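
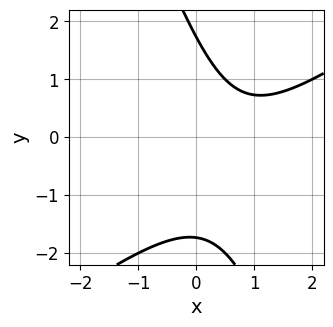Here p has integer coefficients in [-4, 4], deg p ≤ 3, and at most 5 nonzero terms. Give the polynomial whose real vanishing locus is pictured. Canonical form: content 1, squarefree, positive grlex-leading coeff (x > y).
2*x^2 - 2*x*y - y^2 - 3*x + 3

1. deg p = 2. A generic line meets the curve in up to 2 points.
2. Checking where it meets the axes: the curve avoids every integer x-axis point in the box.
3. The integer polynomial consistent with all of this is the stated p.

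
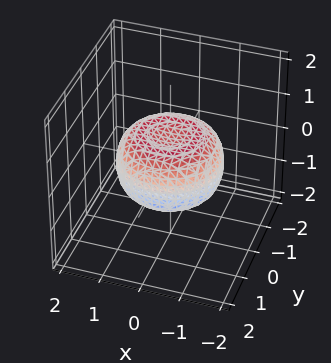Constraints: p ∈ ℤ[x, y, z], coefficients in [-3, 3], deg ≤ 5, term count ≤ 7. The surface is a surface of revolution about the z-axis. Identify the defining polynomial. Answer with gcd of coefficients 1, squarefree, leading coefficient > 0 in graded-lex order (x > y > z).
deg p = 4. The shape is more complex than any degree-3 surface.
Symmetries: the z-axis is an axis of rotation, so x and y enter only as x² + y².
From the axis intercepts and sections: a circular section at z = 0 has radius between 1 and 2.
Putting this together gives p.

x^4 + 2*x^2*y^2 + y^4 - x^2 - y^2 + 2*z^2 - 1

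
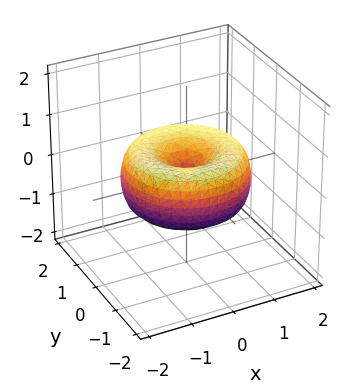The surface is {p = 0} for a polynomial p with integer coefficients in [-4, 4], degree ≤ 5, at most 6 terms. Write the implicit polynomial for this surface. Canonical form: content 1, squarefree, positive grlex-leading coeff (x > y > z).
x^4 + 2*x^2*y^2 + y^4 - 2*x^2 - 2*y^2 + 2*z^2

First, degree: no degree-3 surface has this shape, so deg p = 4.
Then, symmetry: every cross-section ⟂ z is a circle, so x, y appear only via x² + y².
Next, reading off the gridlines: a circular section at z = 0 has radius between 1 and 2; it crosses the y-axis at the gridline y = 0; it meets the z-axis at z = 0 (among the integer gridlines); it meets the x-axis at x = 0 (among the integer gridlines).
Finally, fitting integer coefficients to these (and the overall shape) gives p.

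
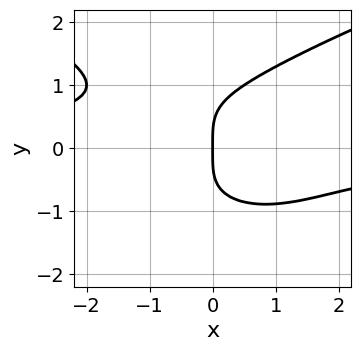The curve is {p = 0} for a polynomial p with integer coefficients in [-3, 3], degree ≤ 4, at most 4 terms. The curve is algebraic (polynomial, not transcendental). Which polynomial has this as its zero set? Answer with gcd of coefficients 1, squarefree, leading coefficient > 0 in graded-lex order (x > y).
(a) The degree is 4 — a generic line meets the curve in up to 4 points.
(b) From the visible intercepts: it meets the x-axis at x = 0 (among the integer gridlines); it crosses the y-axis at the gridline y = 0.
(c) These observations pin down the coefficients.

2*y^4 - 2*x^2*y - 3*x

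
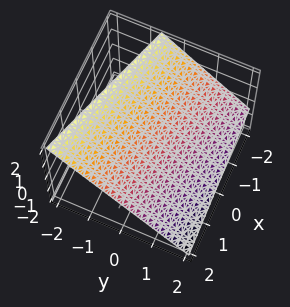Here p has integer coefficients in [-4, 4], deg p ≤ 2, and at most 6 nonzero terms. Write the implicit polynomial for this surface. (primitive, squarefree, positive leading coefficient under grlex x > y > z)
x + 3*y + 3*z - 2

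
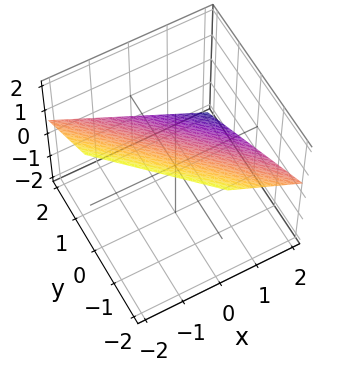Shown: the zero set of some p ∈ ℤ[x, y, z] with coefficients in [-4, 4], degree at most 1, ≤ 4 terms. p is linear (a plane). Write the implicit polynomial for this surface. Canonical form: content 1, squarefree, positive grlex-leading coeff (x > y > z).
1. deg p = 1. The surface is flat (a plane).
2. Against the integer gridlines: it meets the x-axis at x = 1 (among the integer gridlines); it crosses the y-axis at the gridline y = 1.
3. These observations pin down the coefficients.

2*x + 2*y + 3*z - 2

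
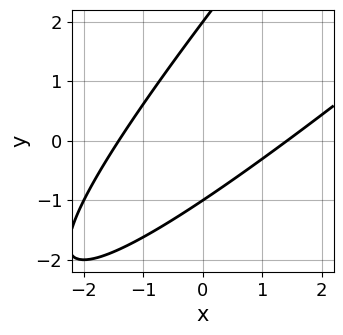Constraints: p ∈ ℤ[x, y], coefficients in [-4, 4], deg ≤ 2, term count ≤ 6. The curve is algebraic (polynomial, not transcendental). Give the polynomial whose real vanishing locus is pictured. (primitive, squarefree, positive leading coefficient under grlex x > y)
First, deg p = 2.
Then, against the integer gridlines: among the integer gridlines, it crosses the y-axis at y ∈ {-1, 2}.
Finally, fitting integer coefficients to these (and the overall shape) gives p.

x^2 - 2*x*y + y^2 - y - 2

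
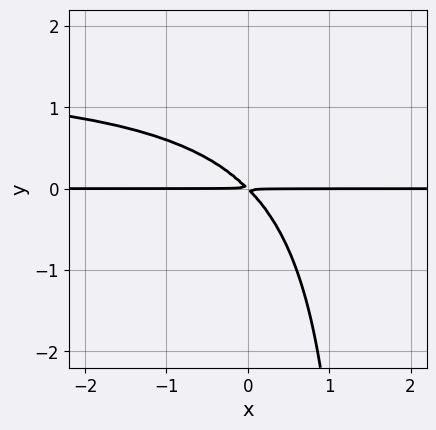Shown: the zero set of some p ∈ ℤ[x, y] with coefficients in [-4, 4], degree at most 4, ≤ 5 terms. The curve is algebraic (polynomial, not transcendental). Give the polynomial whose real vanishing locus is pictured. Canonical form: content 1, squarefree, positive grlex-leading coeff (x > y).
The degree is 3 — a generic line meets the curve in up to 3 points.
Observable constraints: the visible x-axis segment lies entirely on the curve.
Together with the visible shape, these determine p as stated.

2*x*y^2 - 3*x*y - 3*y^2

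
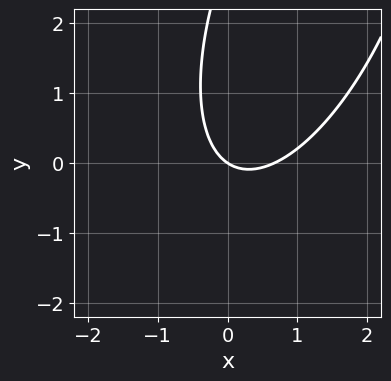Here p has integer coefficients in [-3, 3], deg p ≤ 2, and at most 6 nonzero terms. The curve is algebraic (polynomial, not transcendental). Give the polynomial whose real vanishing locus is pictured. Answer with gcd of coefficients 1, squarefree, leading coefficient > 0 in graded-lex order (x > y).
1. deg p = 2. A generic line meets the curve in up to 2 points.
2. Observable constraints: it meets the x-axis at x = 0 (among the integer gridlines); it crosses the y-axis at the gridline y = 0.
3. The integer polynomial consistent with all of this is the stated p.

3*x^2 - 2*x*y + y^2 - 2*x - 3*y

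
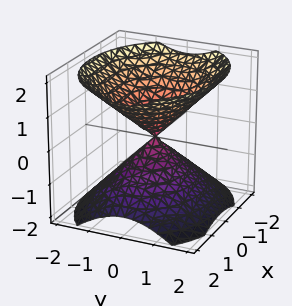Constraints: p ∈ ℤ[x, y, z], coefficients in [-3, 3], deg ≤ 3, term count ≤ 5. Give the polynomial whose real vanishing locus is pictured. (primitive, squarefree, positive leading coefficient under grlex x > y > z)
1. I count 2 distinct pieces.
2. deg p = 2.
3. Symmetries: mirror symmetry x ↦ −x ⇒ only even powers of x; mirror symmetry z ↦ −z ⇒ only even powers of z; the y ↦ −y reflection is a symmetry, so y appears only in even powers.
4. From the axis intercepts and sections: it crosses the y-axis at the gridline y = 0; it crosses the x-axis at the gridline x = 0.
5. Together with the visible shape, these determine p as stated.

2*x^2 + 3*y^2 - 3*z^2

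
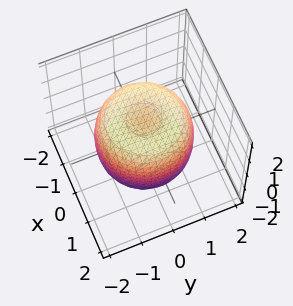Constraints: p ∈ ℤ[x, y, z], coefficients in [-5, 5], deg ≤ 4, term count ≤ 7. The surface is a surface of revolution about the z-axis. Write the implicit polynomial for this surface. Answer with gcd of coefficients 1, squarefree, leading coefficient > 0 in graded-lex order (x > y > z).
1. The degree is 4 — a generic line meets the surface in up to 4 points.
2. Symmetries: rotational symmetry about the z-axis ⇒ p depends on x, y only through x² + y².
3. Checking where it meets the axes: among the integer gridlines, it crosses the z-axis at z ∈ {-1, 1}; a circular section at z = 0 has radius between 1 and 2.
4. Solving for integer coefficients yields p as stated.

2*x^4 + 4*x^2*y^2 + 2*y^4 - 3*x^2 - 3*y^2 + 2*z^2 - 2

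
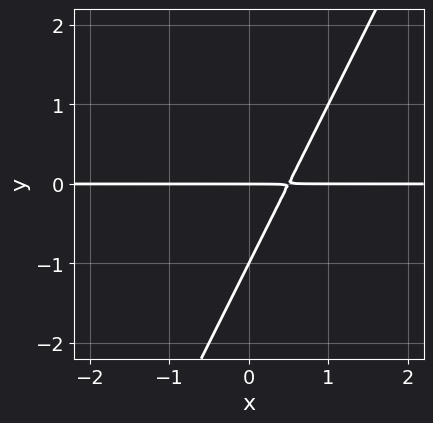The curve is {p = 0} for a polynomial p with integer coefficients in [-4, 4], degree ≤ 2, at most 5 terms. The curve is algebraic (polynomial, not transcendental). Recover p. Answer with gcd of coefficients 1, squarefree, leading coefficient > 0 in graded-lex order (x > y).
2*x*y - y^2 - y

1. Degree: a generic line meets the curve in up to 2 points, so deg p = 2.
2. From the axis intercepts and sections: the visible x-axis segment lies entirely on the curve; the y-axis gridline crossings are at y ∈ {-1, 0}.
3. Together with the visible shape, these determine p as stated.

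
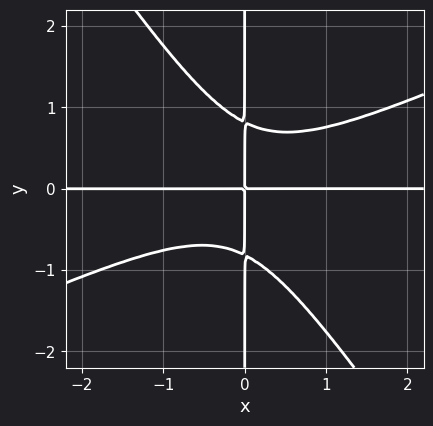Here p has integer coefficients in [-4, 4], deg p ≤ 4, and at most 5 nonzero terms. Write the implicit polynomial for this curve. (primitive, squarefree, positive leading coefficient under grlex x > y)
(a) The degree is 4 — no degree-3 curve has this shape.
(b) Against the integer gridlines: every point of the y-axis in the box is on the curve; the visible x-axis segment lies entirely on the curve.
(c) Matching integer coefficients to the picture gives p.

2*x^3*y - 3*x^2*y^2 - 3*x*y^3 + 2*x*y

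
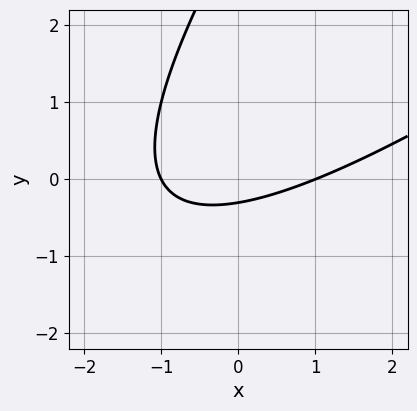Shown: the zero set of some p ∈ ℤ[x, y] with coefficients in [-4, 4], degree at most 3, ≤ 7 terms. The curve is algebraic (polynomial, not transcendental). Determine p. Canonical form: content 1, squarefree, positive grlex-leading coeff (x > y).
x^2 - 2*x*y + y^2 - 3*y - 1

The degree is 2 — the shape is more complex than any degree-1 curve.
From the axis intercepts and sections: the x-axis gridline crossings are at x ∈ {-1, 1}.
Putting this together gives p.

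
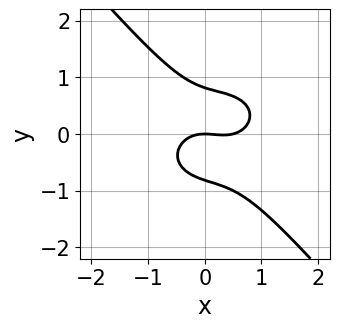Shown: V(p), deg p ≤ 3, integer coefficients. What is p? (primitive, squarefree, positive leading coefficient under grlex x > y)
2*x^3 + 2*x*y^2 + 3*y^3 - x^2 - 2*y

(a) Degree: the shape is more complex than any degree-2 curve, so deg p = 3.
(b) Checking where it meets the axes: one y-axis crossing is at y = 0; it crosses the x-axis at the gridline x = 0.
(c) Putting this together gives p.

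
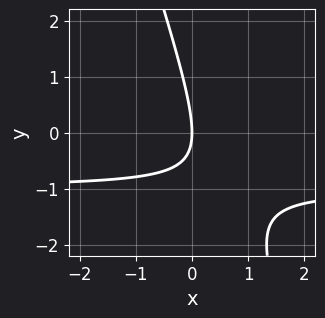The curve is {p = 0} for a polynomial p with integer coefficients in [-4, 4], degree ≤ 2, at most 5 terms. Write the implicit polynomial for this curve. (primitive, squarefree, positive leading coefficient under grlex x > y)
3*x*y + y^2 + 3*x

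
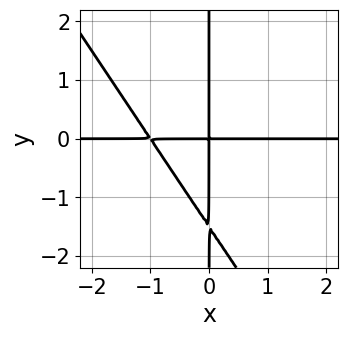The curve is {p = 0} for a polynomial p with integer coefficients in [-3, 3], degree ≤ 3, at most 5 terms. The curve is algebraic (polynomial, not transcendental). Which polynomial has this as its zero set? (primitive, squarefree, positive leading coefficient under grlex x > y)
3*x^2*y + 2*x*y^2 + 3*x*y

First, deg p = 3. The shape is more complex than any degree-2 curve.
Next, against the integer gridlines: the visible y-axis segment lies entirely on the curve; the visible x-axis segment lies entirely on the curve.
Finally, assembling these constraints gives the stated polynomial.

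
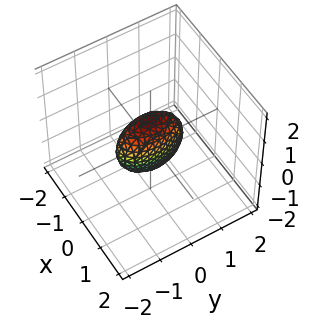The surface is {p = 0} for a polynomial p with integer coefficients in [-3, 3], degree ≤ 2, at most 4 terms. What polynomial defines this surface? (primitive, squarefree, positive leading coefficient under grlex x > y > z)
3*x^2 + y^2 + z^2 - 1

1. Degree: a closed, bounded, convex surface; a quadric, so deg p = 2.
2. Symmetries: the x ↦ −x reflection is a symmetry, so x appears only in even powers; the y ↦ −y reflection is a symmetry, so y appears only in even powers; it's symmetric under z → −z, forcing even powers of z.
3. Reading off the gridlines: among the integer gridlines, it crosses the y-axis at y ∈ {-1, 1}; among the integer gridlines, it crosses the z-axis at z ∈ {-1, 1}.
4. Putting this together gives p.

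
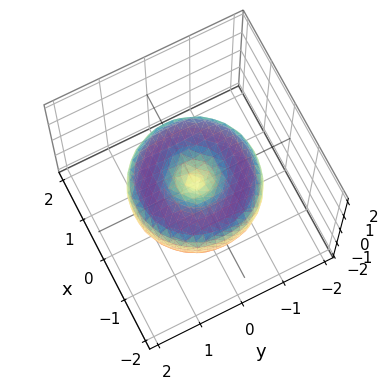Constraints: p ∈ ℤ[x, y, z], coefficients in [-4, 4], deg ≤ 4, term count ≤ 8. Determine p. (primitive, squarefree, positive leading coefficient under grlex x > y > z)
1. deg p = 4. A generic line meets the surface in up to 4 points.
2. Symmetries: rotational symmetry about the z-axis ⇒ p depends on x, y only through x² + y².
3. From the axis intercepts and sections: a circular section at z = 0 has radius between 1 and 2; it meets the x-axis at x = 0 (among the integer gridlines).
4. These observations pin down the coefficients.

x^4 + 2*x^2*y^2 + y^4 - 2*x^2 - 2*y^2 + 2*z^2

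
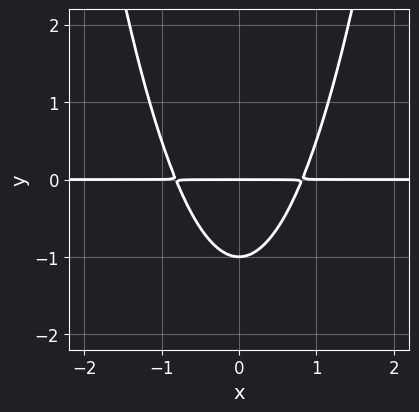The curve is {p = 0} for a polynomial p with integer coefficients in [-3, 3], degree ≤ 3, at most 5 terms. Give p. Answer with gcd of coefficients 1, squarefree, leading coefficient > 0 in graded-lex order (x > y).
3*x^2*y - 2*y^2 - 2*y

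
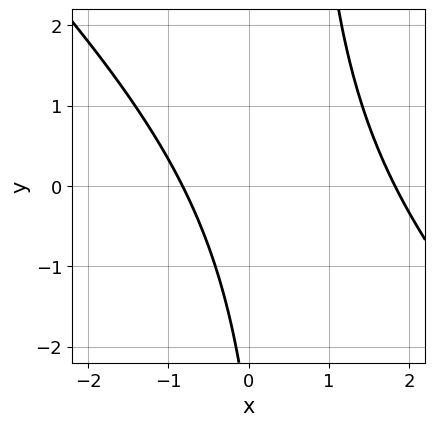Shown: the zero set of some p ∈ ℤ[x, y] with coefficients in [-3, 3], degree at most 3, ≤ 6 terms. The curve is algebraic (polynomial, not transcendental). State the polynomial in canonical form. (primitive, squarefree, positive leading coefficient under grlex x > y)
2*x^2 + 2*x*y - 2*x - y - 3

1. The degree is 2 — a generic line meets the curve in up to 2 points.
2. From the visible intercepts: no y-intercept at any integer in the box.
3. Putting this together gives p.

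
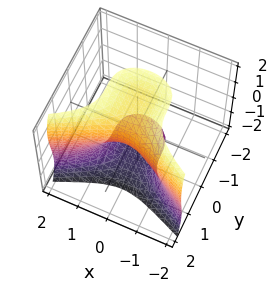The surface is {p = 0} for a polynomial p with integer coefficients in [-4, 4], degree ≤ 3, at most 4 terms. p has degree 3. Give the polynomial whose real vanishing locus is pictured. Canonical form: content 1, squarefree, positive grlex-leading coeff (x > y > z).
3*y^3 + z^3 - 3*x^2 - 3*z

First, the degree is 3 — the shape is more complex than any degree-2 surface.
Then, from the axis intercepts and sections: it crosses the x-axis at the gridline x = 0; it crosses the z-axis at the gridline z = 0; it crosses the y-axis at the gridline y = 0.
Finally, solving for integer coefficients yields p as stated.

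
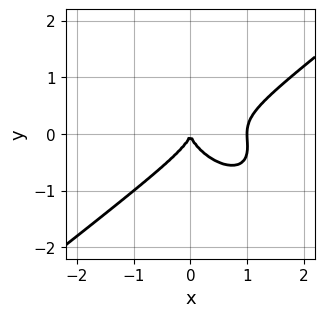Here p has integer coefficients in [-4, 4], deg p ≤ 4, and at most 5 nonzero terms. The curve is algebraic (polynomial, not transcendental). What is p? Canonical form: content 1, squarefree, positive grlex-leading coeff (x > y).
(a) Degree: a generic line meets the curve in up to 3 points, so deg p = 3.
(b) Reading off the gridlines: among the integer gridlines, it crosses the x-axis at x ∈ {0, 1}; one y-axis crossing is at y = 0.
(c) These observations pin down the coefficients.

2*x^3 - x*y^2 - 3*y^3 - 2*x^2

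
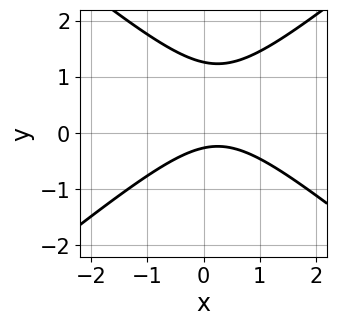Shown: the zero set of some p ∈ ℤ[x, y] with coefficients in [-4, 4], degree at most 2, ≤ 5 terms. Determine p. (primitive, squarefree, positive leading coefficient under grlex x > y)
deg p = 2. No degree-1 curve has this shape.
Against the integer gridlines: no x-intercept at any integer in the box.
The integer polynomial consistent with all of this is the stated p.

2*x^2 - 3*y^2 - x + 3*y + 1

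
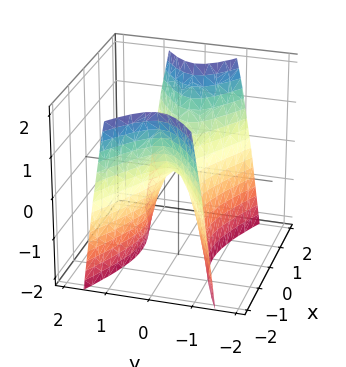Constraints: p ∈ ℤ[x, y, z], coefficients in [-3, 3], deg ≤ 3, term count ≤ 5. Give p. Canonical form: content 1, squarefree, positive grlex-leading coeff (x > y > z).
First, degree: a saddle surface; a quadric, so deg p = 2.
Then, symmetries: it's symmetric under x → −x, forcing even powers of x; it's symmetric under y → −y, forcing even powers of y.
Then, checking where it meets the axes: it crosses the z-axis at the gridline z = 0; it meets the x-axis at x = 0 (among the integer gridlines); one y-axis crossing is at y = 0.
Finally, these observations pin down the coefficients.

x^2 - 3*y^2 - z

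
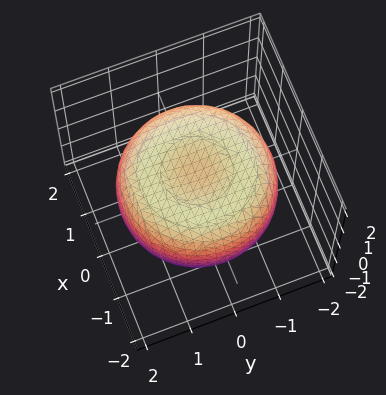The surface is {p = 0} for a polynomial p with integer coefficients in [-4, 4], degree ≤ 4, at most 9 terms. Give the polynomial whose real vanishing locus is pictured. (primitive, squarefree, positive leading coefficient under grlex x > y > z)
First, degree: the shape is more complex than any degree-3 surface, so deg p = 4.
Then, symmetry: the surface is invariant under rotation about z: p = q(x² + y², z).
Next, against the integer gridlines: a circular section at z = -1 has radius exactly 1.
Finally, assembling these constraints gives the stated polynomial.

x^4 + 2*x^2*y^2 + y^4 - 2*x^2 - 2*y^2 + 3*z^2 - 2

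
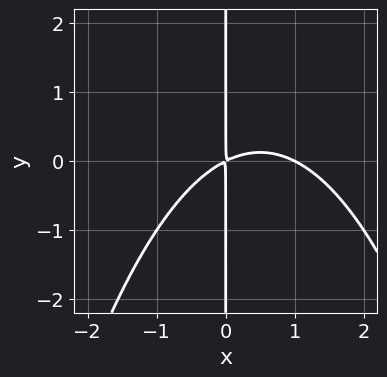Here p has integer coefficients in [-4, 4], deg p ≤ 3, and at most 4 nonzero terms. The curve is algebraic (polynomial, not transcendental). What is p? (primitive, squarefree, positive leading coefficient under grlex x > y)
x^3 - x^2 + 2*x*y

deg p = 3.
From the visible intercepts: every point of the y-axis in the box is on the curve; it crosses the x-axis at the gridline x = 1.
Assembling these constraints gives the stated polynomial.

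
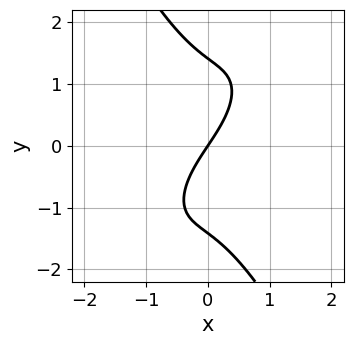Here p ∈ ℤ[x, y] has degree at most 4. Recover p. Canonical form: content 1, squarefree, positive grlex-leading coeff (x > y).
Degree: no degree-2 curve has this shape, so deg p = 3.
Against the integer gridlines: it meets the x-axis at x = 0 (among the integer gridlines); it crosses the y-axis at the gridline y = 0.
Fitting integer coefficients to these (and the overall shape) gives p.

3*x^3 - 2*x^2*y + y^3 + 3*x - 2*y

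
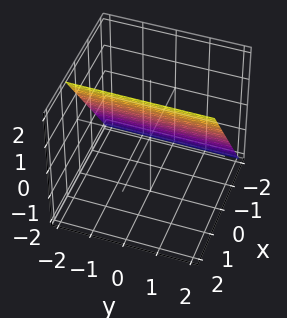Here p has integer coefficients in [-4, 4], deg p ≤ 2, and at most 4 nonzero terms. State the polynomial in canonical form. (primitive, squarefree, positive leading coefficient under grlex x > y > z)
3*x - 2*z + 2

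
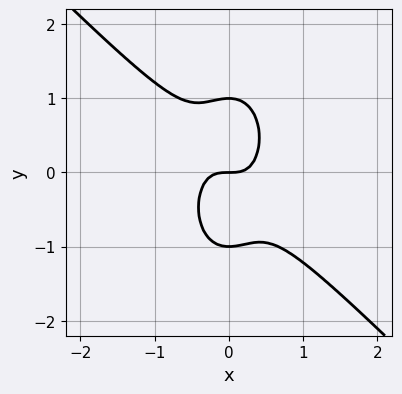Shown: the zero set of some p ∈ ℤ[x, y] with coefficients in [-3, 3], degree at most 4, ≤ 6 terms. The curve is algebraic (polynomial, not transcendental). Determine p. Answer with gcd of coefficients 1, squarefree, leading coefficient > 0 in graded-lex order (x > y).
First, the degree is 3 — no degree-2 curve has this shape.
Next, reading off the gridlines: it meets the x-axis at x = 0 (among the integer gridlines); among the integer gridlines, it crosses the y-axis at y ∈ {-1, 0, 1}.
Finally, matching integer coefficients to the picture gives p.

3*x^3 + 2*x^2*y + y^3 - y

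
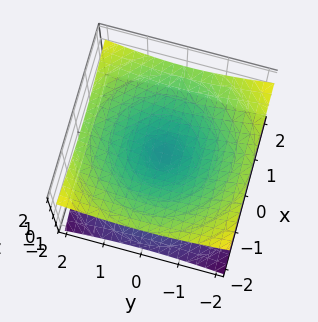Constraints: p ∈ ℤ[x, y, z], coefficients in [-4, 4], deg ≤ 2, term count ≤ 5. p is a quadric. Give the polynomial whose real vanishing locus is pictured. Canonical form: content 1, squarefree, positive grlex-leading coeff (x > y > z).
1. The degree is 2 — two nappes meeting at a single point; a quadric.
2. Symmetries: rotational symmetry about the z-axis ⇒ p depends on x, y only through x² + y²; mirror symmetry z ↦ −z ⇒ only even powers of z.
3. Reading off the gridlines: a circular section at z = 1 has radius between 1 and 2; it meets the z-axis at z = 0 (among the integer gridlines); it meets the x-axis at x = 0 (among the integer gridlines).
4. These observations pin down the coefficients.

x^2 + y^2 - 3*z^2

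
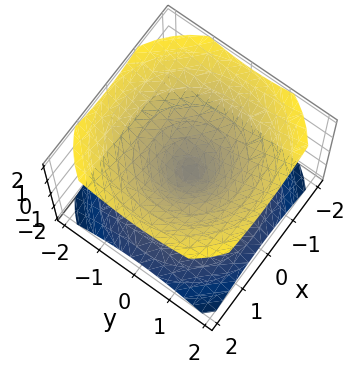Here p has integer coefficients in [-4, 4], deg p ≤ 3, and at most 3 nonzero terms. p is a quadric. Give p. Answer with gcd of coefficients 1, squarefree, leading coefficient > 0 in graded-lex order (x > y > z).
The picture has 2 separate pieces. They look like related sheets of one shape, so recover p as a whole.
Degree: a double cone through the origin; a quadric, so deg p = 2.
Symmetries: it's symmetric under z → −z, forcing even powers of z; the z-axis is an axis of rotation, so x and y enter only as x² + y².
Reading off the gridlines: a circular section at z = 1 has radius between 1 and 2; it crosses the y-axis at the gridline y = 0.
Putting this together gives p.

2*x^2 + 2*y^2 - 3*z^2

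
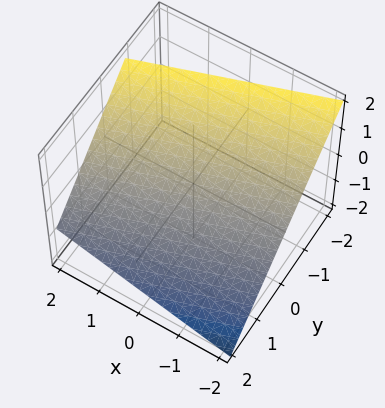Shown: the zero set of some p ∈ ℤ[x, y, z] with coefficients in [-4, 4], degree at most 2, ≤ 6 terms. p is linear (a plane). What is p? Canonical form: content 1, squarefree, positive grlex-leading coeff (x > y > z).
deg p = 1.
Checking where it meets the axes: it meets the x-axis at x = -2 (among the integer gridlines).
Matching integer coefficients to the picture gives p.

x - 3*y - 3*z + 2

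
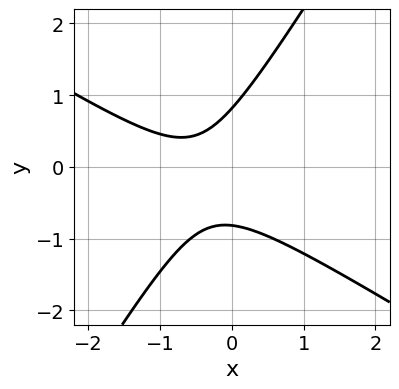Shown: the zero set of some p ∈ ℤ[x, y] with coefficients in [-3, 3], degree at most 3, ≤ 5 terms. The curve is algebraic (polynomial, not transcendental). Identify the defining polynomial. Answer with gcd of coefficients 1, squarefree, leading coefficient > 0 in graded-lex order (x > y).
3*x^2 + 3*x*y - 3*y^2 + 3*x + 2

(a) Degree: the shape is more complex than any degree-1 curve, so deg p = 2.
(b) From the visible intercepts: it misses every integer gridline on the x-axis.
(c) Matching integer coefficients to the picture gives p.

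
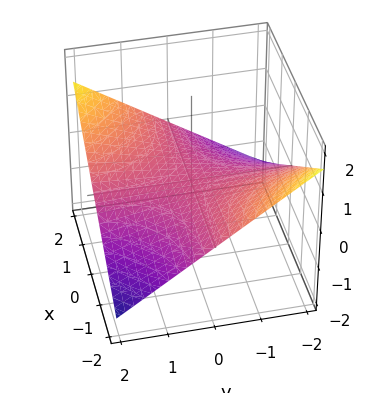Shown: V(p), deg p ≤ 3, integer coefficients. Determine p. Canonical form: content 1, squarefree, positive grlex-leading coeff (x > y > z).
x*y - 3*z

First, the degree is 2 — a hyperbolic paraboloid; a quadric.
Next, against the integer gridlines: every point of the x-axis in the box is on the surface; the visible y-axis segment lies entirely on the surface; one z-axis crossing is at z = 0.
Finally, fitting integer coefficients to these (and the overall shape) gives p.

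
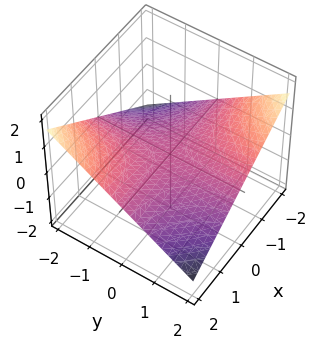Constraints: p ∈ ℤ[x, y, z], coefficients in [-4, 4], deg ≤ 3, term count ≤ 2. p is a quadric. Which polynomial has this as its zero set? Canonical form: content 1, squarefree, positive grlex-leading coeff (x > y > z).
x*y + 3*z

(a) deg p = 2. A saddle surface; a quadric.
(b) Checking where it meets the axes: one z-axis crossing is at z = 0; every point of the y-axis in the box is on the surface; every point of the x-axis in the box is on the surface.
(c) Assembling these constraints gives the stated polynomial.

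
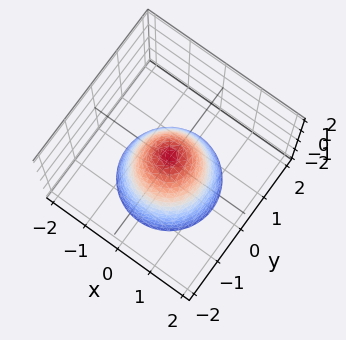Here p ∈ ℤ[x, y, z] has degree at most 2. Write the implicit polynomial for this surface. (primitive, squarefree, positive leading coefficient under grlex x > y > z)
1. The degree is 2 — a generic line meets the surface in up to 2 points.
2. Symmetries: every cross-section ⟂ z is a circle, so x, y appear only via x² + y².
3. Reading off the gridlines: a circular section at z = -1 has radius exactly 1.
4. Putting this together gives p.

3*x^2 + 3*y^2 + 2*z - 1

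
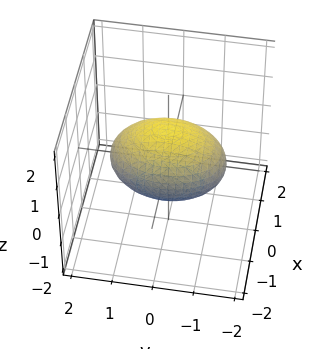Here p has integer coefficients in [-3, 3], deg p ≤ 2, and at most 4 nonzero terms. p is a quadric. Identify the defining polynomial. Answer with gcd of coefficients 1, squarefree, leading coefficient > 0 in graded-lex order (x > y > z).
Degree: a closed, bounded, convex surface; a quadric, so deg p = 2.
Symmetries: mirror symmetry x ↦ −x ⇒ only even powers of x; mirror symmetry z ↦ −z ⇒ only even powers of z; it's symmetric under y → −y, forcing even powers of y.
Against the integer gridlines: among the integer gridlines, it crosses the z-axis at z ∈ {-1, 1}; among the integer gridlines, it crosses the x-axis at x ∈ {-1, 1}.
Solving for integer coefficients yields p as stated.

2*x^2 + y^2 + 2*z^2 - 2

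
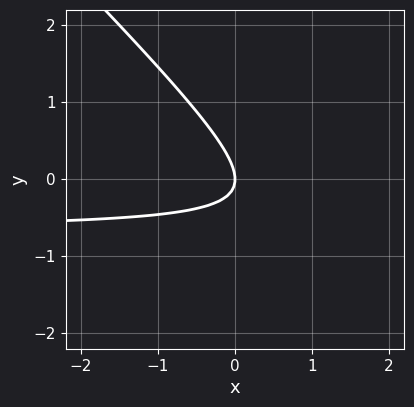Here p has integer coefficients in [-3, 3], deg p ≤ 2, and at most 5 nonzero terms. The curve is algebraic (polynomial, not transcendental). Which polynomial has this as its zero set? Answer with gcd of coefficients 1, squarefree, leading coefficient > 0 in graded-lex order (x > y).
3*x*y + 3*y^2 + 2*x

(a) deg p = 2.
(b) From the visible intercepts: one x-axis crossing is at x = 0; one y-axis crossing is at y = 0.
(c) Matching integer coefficients to the picture gives p.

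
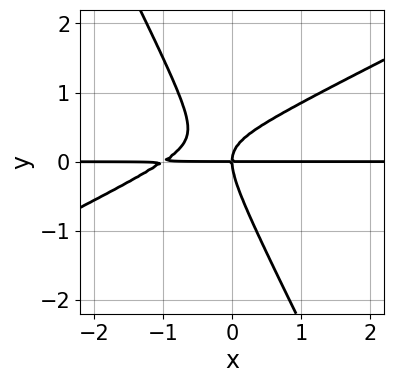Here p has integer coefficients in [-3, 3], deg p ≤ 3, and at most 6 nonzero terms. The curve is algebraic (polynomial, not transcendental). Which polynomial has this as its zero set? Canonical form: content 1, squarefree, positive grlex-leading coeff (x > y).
2*x^2*y - 3*x*y^2 - 2*y^3 + 2*x*y

(a) Degree: a generic line meets the curve in up to 3 points, so deg p = 3.
(b) From the visible intercepts: it crosses the y-axis at the gridline y = 0; the visible x-axis segment lies entirely on the curve.
(c) Matching integer coefficients to the picture gives p.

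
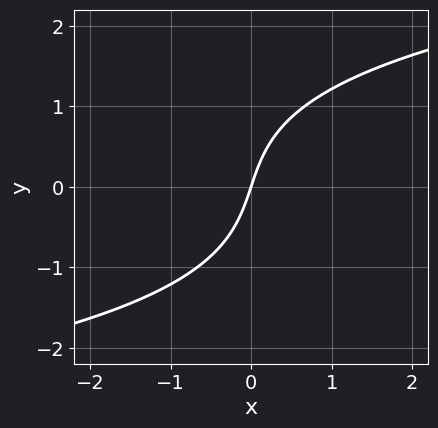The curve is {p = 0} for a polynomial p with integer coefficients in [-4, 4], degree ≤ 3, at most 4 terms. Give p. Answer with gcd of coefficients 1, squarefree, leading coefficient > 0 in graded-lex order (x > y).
y^3 - 3*x + y

First, the degree is 3 — the shape is more complex than any degree-2 curve.
Then, against the integer gridlines: it crosses the y-axis at the gridline y = 0; it crosses the x-axis at the gridline x = 0.
Finally, putting this together gives p.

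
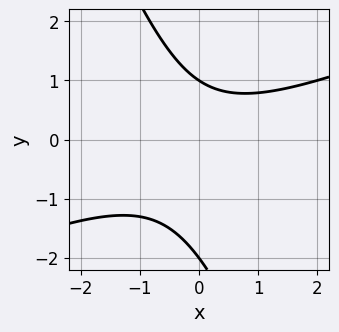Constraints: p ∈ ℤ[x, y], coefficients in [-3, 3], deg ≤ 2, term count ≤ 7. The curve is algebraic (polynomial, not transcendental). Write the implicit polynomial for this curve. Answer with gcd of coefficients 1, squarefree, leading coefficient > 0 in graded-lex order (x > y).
First, the degree is 2 — the shape is more complex than any degree-1 curve.
Then, checking where it meets the axes: among the integer gridlines, it crosses the y-axis at y ∈ {-2, 1}; no x-intercept at any integer in the box.
Finally, fitting integer coefficients to these (and the overall shape) gives p.

x^2 - 2*x*y - y^2 - y + 2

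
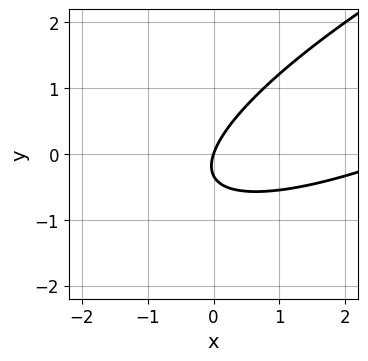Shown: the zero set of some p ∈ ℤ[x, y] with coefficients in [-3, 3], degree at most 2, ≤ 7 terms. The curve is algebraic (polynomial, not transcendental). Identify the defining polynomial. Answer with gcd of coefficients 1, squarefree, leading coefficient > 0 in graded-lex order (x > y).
First, deg p = 2. The shape is more complex than any degree-1 curve.
Then, checking where it meets the axes: one x-axis crossing is at x = 0; one y-axis crossing is at y = 0.
Finally, the integer polynomial consistent with all of this is the stated p.

x^2 - 3*x*y + 3*y^2 - 3*x + y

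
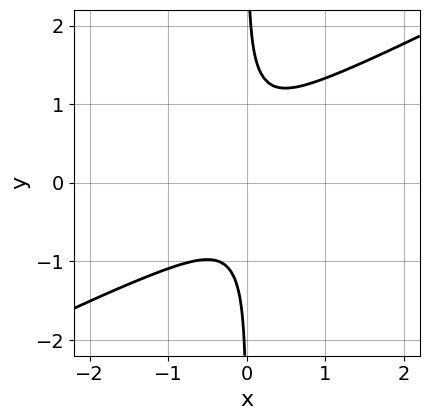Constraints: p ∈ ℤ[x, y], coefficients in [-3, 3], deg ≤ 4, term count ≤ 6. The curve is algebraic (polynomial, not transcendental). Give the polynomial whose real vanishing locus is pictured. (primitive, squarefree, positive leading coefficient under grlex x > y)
x^3*y - 3*x*y^3 + x*y^2 + 3*x^2 + 1

(a) The degree is 4 — a generic line meets the curve in up to 4 points.
(b) Against the integer gridlines: it misses every integer gridline on the y-axis; it misses every integer gridline on the x-axis.
(c) These observations pin down the coefficients.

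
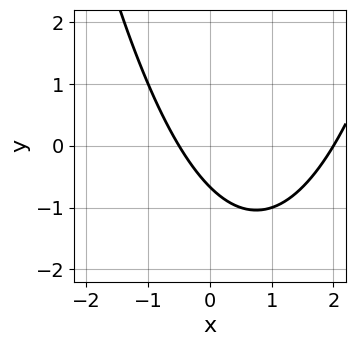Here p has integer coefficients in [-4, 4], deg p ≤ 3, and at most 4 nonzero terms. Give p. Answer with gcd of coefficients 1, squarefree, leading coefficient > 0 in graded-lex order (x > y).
The degree is 2 — no degree-1 curve has this shape.
Checking where it meets the axes: one x-axis crossing is at x = 2.
These observations pin down the coefficients.

2*x^2 - 3*x - 3*y - 2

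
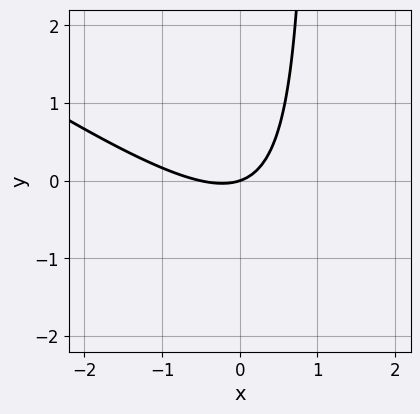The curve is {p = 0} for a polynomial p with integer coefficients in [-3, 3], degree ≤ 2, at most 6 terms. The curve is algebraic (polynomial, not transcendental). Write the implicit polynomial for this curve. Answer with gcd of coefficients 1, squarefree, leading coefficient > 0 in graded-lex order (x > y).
2*x^2 + 3*x*y + x - 3*y

deg p = 2. A generic line meets the curve in up to 2 points.
From the visible intercepts: one x-axis crossing is at x = 0; it crosses the y-axis at the gridline y = 0.
These observations pin down the coefficients.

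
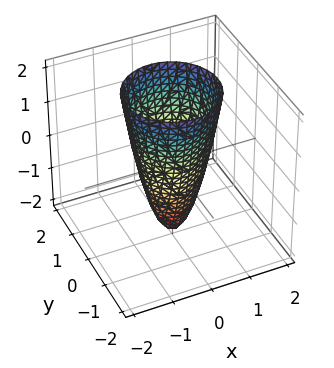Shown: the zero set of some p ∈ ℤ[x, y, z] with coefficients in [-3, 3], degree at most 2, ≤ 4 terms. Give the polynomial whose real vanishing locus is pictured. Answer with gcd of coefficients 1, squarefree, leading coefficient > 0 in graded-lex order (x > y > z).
3*x^2 + 3*y^2 - z - 2

The degree is 2 — the shape is more complex than any degree-1 surface.
Symmetry: the surface is invariant under rotation about z: p = q(x² + y², z).
From the axis intercepts and sections: it crosses the z-axis at the gridline z = -2; a circular section at z = 1 has radius exactly 1.
Fitting integer coefficients to these (and the overall shape) gives p.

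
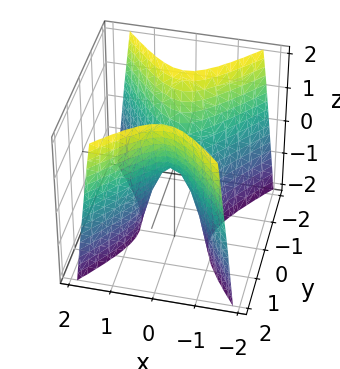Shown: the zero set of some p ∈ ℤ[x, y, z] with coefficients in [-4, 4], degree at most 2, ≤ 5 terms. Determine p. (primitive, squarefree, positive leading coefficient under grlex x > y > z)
(a) deg p = 2.
(b) Symmetries: it's symmetric under x → −x, forcing even powers of x; the y ↦ −y reflection is a symmetry, so y appears only in even powers.
(c) Checking where it meets the axes: one z-axis crossing is at z = 0; it crosses the y-axis at the gridline y = 0; one x-axis crossing is at x = 0.
(d) Solving for integer coefficients yields p as stated.

3*x^2 - 2*y^2 + z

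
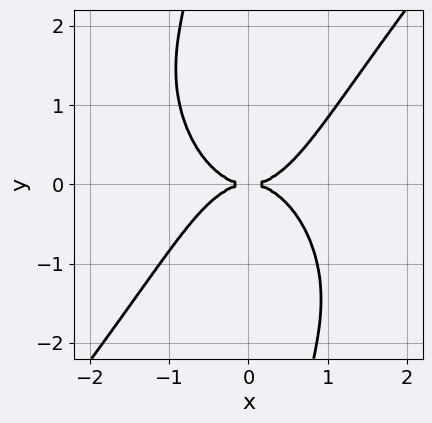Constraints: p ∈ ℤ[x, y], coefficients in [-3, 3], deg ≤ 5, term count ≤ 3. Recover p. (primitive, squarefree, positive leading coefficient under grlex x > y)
(a) The degree is 4 — the shape is more complex than any degree-3 curve.
(b) From the axis intercepts and sections: it meets the y-axis at y = 0 (among the integer gridlines); it meets the x-axis at x = 0 (among the integer gridlines).
(c) Matching integer coefficients to the picture gives p.

2*x^4 - x*y^3 - 2*y^2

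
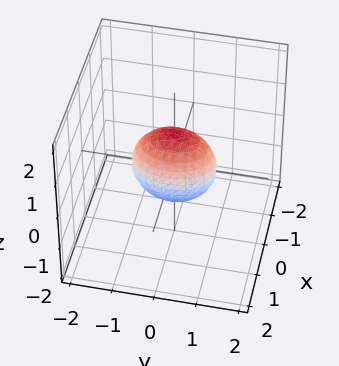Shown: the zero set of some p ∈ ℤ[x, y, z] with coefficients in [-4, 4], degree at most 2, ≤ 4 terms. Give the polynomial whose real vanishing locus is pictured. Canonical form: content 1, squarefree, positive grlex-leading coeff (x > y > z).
(a) deg p = 2. Bounded and convex; a quadric.
(b) Symmetries: it's symmetric under x → −x, forcing even powers of x; it's symmetric under z → −z, forcing even powers of z; the y ↦ −y reflection is a symmetry, so y appears only in even powers.
(c) Against the integer gridlines: the z-axis gridline crossings are at z ∈ {-1, 1}; the y-axis gridline crossings are at y ∈ {-1, 1}.
(d) These observations pin down the coefficients.

2*x^2 + y^2 + z^2 - 1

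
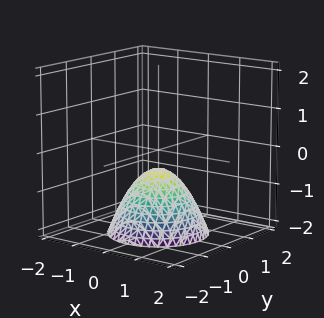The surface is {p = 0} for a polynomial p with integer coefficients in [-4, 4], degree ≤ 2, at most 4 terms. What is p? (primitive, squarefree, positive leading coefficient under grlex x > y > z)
2*x^2 + 2*y^2 + 2*z + 1

First, degree: no degree-1 surface has this shape, so deg p = 2.
Next, symmetries: the surface is invariant under rotation about z: p = q(x² + y², z).
Next, observable constraints: no y-intercept at any integer in the box; a circular section at z = -2 has radius between 1 and 2; the surface avoids every integer x-axis point in the box.
Finally, matching integer coefficients to the picture gives p.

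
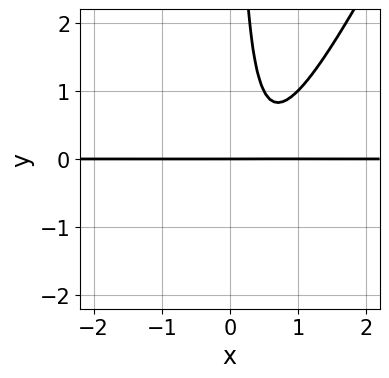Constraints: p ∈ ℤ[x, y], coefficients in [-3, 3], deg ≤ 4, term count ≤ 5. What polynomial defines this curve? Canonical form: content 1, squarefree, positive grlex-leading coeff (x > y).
1. Degree: the shape is more complex than any degree-2 curve, so deg p = 3.
2. Against the integer gridlines: the visible x-axis segment lies entirely on the curve; it crosses the y-axis at the gridline y = 0.
3. These observations pin down the coefficients.

2*x^2*y - x*y^2 - 2*x*y + y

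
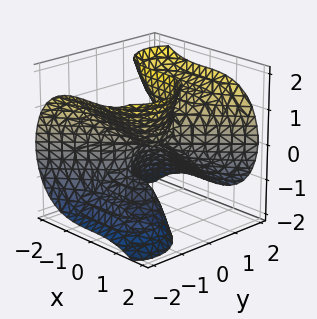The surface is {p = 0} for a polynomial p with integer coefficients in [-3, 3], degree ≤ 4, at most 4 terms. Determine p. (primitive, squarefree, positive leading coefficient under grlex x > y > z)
2*x^3 - 2*y^3 + 3*y*z^2 - z

1. deg p = 3.
2. Reading off the gridlines: it crosses the z-axis at the gridline z = 0; it crosses the y-axis at the gridline y = 0; it meets the x-axis at x = 0 (among the integer gridlines).
3. The integer polynomial consistent with all of this is the stated p.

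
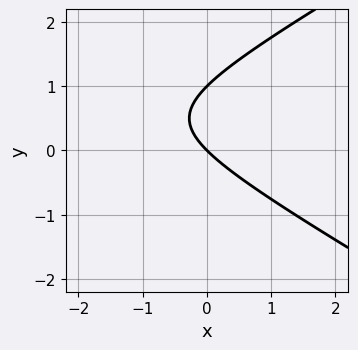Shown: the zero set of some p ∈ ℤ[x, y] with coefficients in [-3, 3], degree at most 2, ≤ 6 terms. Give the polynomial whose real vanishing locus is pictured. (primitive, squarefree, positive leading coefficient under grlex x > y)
x^2 - 3*y^2 + 3*x + 3*y

deg p = 2. No degree-1 curve has this shape.
Against the integer gridlines: among the integer gridlines, it crosses the y-axis at y ∈ {0, 1}; it meets the x-axis at x = 0 (among the integer gridlines).
Solving for integer coefficients yields p as stated.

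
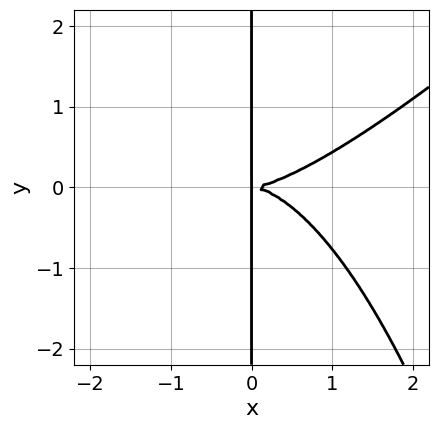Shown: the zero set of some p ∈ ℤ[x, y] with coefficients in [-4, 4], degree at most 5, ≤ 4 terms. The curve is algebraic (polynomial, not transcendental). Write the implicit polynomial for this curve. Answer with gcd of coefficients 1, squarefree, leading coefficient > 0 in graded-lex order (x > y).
x^4 - x^3*y - 3*x*y^2

The degree is 4 — a generic line meets the curve in up to 4 points.
Checking where it meets the axes: every point of the y-axis in the box is on the curve.
Putting this together gives p.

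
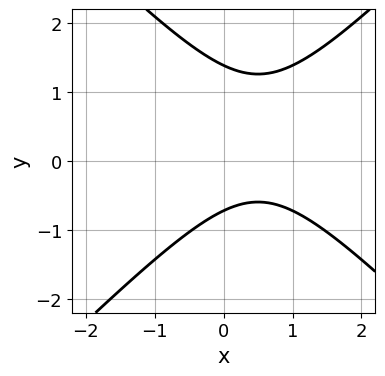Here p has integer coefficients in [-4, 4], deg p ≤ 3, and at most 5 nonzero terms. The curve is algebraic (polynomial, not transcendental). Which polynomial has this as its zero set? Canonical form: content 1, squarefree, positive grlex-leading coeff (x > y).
Degree: the shape is more complex than any degree-1 curve, so deg p = 2.
Observable constraints: it misses every integer gridline on the x-axis.
Matching integer coefficients to the picture gives p.

3*x^2 - 3*y^2 - 3*x + 2*y + 3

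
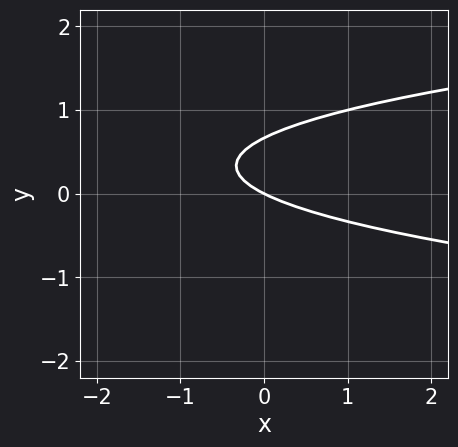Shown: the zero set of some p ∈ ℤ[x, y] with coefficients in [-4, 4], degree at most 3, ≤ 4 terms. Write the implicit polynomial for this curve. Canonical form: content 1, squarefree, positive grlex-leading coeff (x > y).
3*y^2 - x - 2*y

First, deg p = 2.
Then, against the integer gridlines: one x-axis crossing is at x = 0; one y-axis crossing is at y = 0.
Finally, matching integer coefficients to the picture gives p.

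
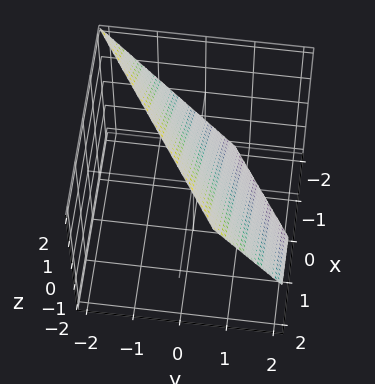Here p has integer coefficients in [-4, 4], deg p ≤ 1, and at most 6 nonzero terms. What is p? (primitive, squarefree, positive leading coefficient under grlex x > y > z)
2*x - 3*y - 2*z + 2

(a) The degree is 1 — the surface is flat (a plane).
(b) Against the integer gridlines: one x-axis crossing is at x = -1; it meets the z-axis at z = 1 (among the integer gridlines).
(c) Together with the visible shape, these determine p as stated.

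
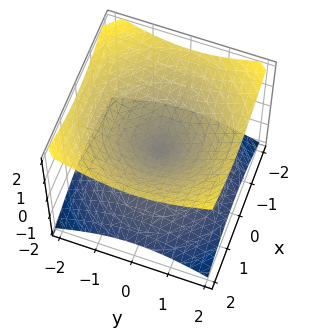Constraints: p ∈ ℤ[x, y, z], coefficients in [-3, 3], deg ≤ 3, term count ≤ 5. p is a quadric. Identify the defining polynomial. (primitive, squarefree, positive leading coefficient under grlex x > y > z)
x^2 + y^2 - 2*z^2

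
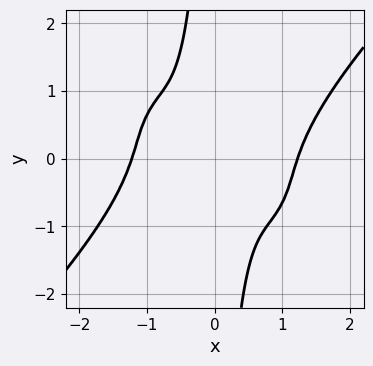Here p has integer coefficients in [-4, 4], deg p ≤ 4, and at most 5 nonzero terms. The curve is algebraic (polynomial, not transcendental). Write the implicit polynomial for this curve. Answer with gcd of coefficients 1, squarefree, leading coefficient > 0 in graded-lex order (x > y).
2*x^4 - 2*x*y^3 - 3*x^2 - 2*x*y - 2*y^2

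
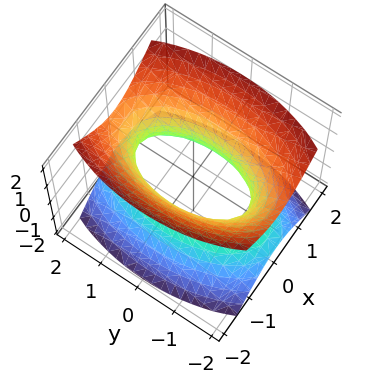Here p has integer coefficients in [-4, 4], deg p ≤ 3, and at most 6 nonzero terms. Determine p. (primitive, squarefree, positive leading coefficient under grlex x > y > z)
3*x^2 + y^2 - 2*z^2 - 2

(a) deg p = 2.
(b) Symmetries: it's symmetric under x → −x, forcing even powers of x; the z ↦ −z reflection is a symmetry, so z appears only in even powers; it's symmetric under y → −y, forcing even powers of y.
(c) Reading off the gridlines: no z-intercept at any integer in the box.
(d) The integer polynomial consistent with all of this is the stated p.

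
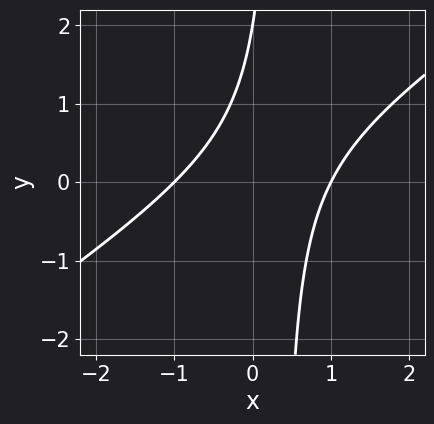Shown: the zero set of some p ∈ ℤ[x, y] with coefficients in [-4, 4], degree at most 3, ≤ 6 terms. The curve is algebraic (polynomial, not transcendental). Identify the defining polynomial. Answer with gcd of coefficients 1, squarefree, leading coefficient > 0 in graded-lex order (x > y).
Degree: a generic line meets the curve in up to 2 points, so deg p = 2.
From the visible intercepts: one y-axis crossing is at y = 2; the x-axis gridline crossings are at x ∈ {-1, 1}.
Assembling these constraints gives the stated polynomial.

2*x^2 - 3*x*y + y - 2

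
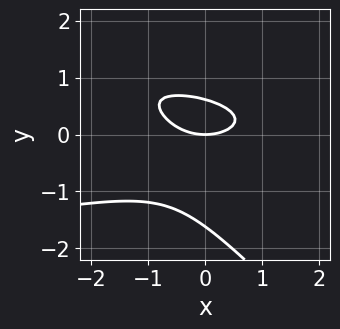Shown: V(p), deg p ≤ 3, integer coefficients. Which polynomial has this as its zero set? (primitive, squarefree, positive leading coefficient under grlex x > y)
2*x*y^2 + 2*y^3 + x^2 + 2*y^2 - 2*y

First, degree: no degree-2 curve has this shape, so deg p = 3.
Next, checking where it meets the axes: it crosses the x-axis at the gridline x = 0; it meets the y-axis at y = 0 (among the integer gridlines).
Finally, solving for integer coefficients yields p as stated.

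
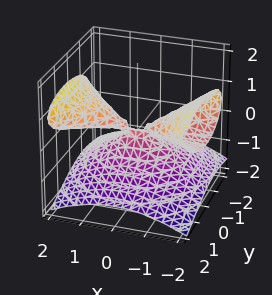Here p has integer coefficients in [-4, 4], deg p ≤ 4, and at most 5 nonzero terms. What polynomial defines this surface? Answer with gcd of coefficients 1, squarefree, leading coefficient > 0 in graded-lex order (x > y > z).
x^2*z - 2*z^3 - y^2 + y*z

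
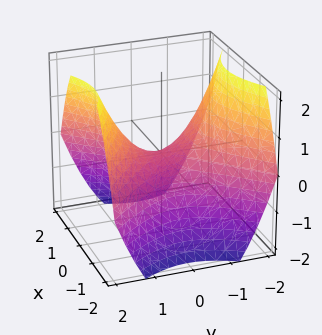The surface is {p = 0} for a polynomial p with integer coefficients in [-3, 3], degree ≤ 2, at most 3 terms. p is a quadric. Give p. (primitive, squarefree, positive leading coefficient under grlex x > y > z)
2*x^2 - 2*y^2 + 3*z

(a) deg p = 2. A hyperbolic paraboloid; a quadric.
(b) Symmetries: it's symmetric under y → −y, forcing even powers of y; it's symmetric under x → −x, forcing even powers of x.
(c) From the axis intercepts and sections: one y-axis crossing is at y = 0; one x-axis crossing is at x = 0; it crosses the z-axis at the gridline z = 0.
(d) Fitting integer coefficients to these (and the overall shape) gives p.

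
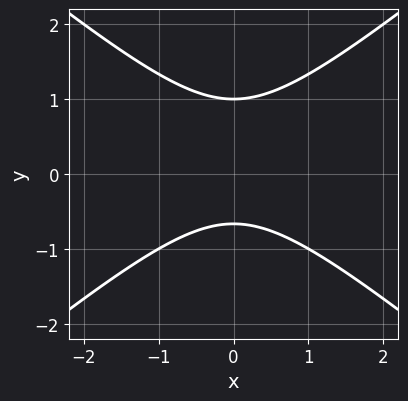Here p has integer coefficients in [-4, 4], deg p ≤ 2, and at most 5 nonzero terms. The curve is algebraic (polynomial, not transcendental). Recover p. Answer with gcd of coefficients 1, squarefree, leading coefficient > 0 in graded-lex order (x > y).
2*x^2 - 3*y^2 + y + 2

First, deg p = 2. No degree-1 curve has this shape.
Next, symmetries: the x ↦ −x reflection is a symmetry, so x appears only in even powers.
Then, from the visible intercepts: no x-intercept at any integer in the box; one y-axis crossing is at y = 1.
Finally, assembling these constraints gives the stated polynomial.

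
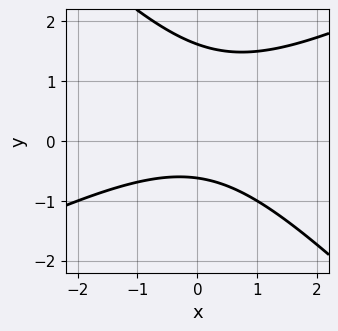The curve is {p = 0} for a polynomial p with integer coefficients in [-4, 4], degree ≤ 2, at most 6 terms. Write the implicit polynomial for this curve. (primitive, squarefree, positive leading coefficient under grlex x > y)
x^2 - x*y - 2*y^2 + 2*y + 2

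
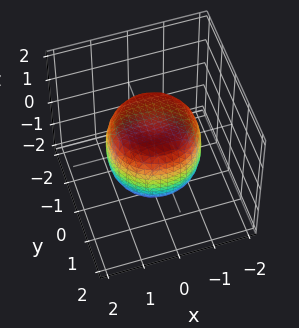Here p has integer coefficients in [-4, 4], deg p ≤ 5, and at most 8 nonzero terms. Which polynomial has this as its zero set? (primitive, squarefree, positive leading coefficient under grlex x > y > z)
1. The degree is 4 — the shape is more complex than any degree-3 surface.
2. By symmetry, every cross-section ⟂ z is a circle, so x, y appear only via x² + y².
3. Observable constraints: a circular section at z = 0 has radius between 1 and 2; the z-axis gridline crossings are at z ∈ {-1, 1}.
4. Matching integer coefficients to the picture gives p.

x^4 + 2*x^2*y^2 + y^4 - x^2 - y^2 + z^2 - 1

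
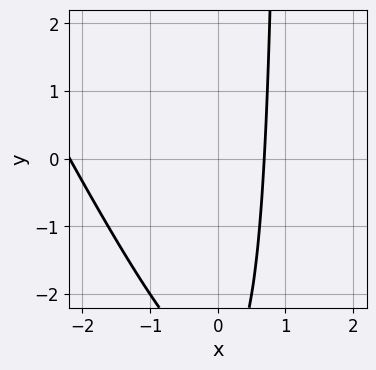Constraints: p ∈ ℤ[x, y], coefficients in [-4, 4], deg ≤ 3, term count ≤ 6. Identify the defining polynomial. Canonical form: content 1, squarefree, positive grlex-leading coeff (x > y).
(a) Degree: the shape is more complex than any degree-1 curve, so deg p = 2.
(b) From the visible intercepts: it misses every integer gridline on the y-axis.
(c) Putting this together gives p.

2*x^2 + x*y + 3*x - y - 3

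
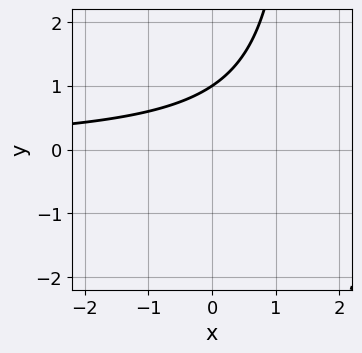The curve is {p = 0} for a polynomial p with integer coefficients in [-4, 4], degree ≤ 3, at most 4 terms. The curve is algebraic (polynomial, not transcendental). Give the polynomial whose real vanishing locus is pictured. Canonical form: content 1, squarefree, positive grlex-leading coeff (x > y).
2*x*y - 3*y + 3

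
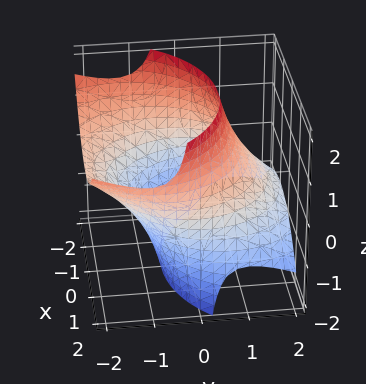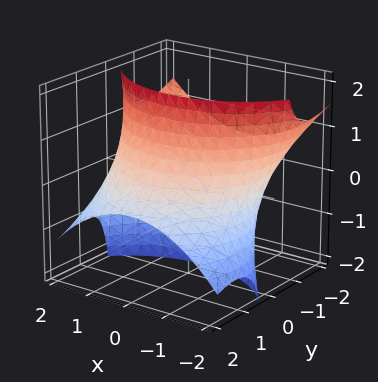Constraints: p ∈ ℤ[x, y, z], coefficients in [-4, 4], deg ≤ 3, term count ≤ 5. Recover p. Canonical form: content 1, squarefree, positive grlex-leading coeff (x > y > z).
First, degree: a generic line meets the surface in up to 2 points, so deg p = 2.
Next, checking where it meets the axes: it misses every integer gridline on the z-axis.
Finally, matching integer coefficients to the picture gives p.

x^2 + y^2 + 2*y*z - 3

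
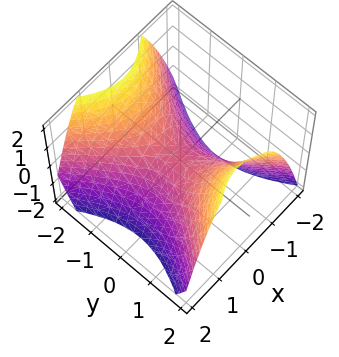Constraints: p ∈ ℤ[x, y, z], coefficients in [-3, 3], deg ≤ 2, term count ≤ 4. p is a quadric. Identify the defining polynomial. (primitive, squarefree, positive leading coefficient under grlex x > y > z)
3*x^2 - 2*y^2 + 3*z

(a) Degree: a hyperbolic paraboloid; a quadric, so deg p = 2.
(b) Symmetries: mirror symmetry x ↦ −x ⇒ only even powers of x; the y ↦ −y reflection is a symmetry, so y appears only in even powers.
(c) Checking where it meets the axes: it meets the y-axis at y = 0 (among the integer gridlines); one z-axis crossing is at z = 0; it crosses the x-axis at the gridline x = 0.
(d) Putting this together gives p.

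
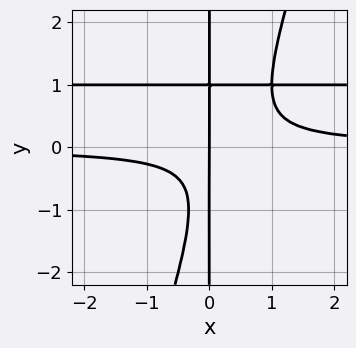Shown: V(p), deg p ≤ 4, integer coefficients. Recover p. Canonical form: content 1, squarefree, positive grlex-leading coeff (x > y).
First, deg p = 4. The shape is more complex than any degree-3 curve.
Then, reading off the gridlines: it meets the x-axis at x = 0 (among the integer gridlines); the visible y-axis segment lies entirely on the curve.
Finally, assembling these constraints gives the stated polynomial.

3*x^2*y^2 - x*y^3 - 3*x^2*y + x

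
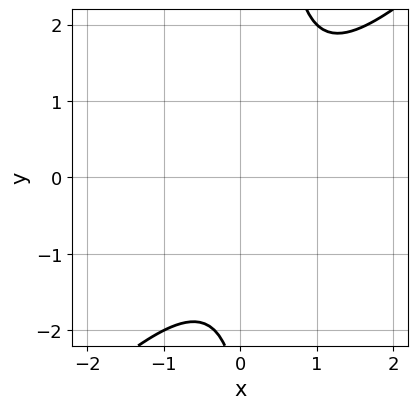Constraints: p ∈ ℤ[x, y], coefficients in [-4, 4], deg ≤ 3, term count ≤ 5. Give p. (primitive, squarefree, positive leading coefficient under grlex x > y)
3*x^2 - 3*x*y - 2*x + y + 3

The degree is 2 — the shape is more complex than any degree-1 curve.
Reading off the gridlines: no y-intercept at any integer in the box; it misses every integer gridline on the x-axis.
Matching integer coefficients to the picture gives p.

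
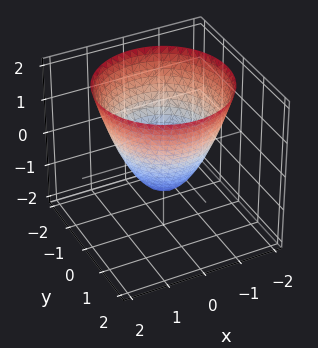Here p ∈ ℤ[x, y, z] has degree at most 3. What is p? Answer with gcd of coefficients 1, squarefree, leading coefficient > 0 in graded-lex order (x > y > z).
1. Degree: no degree-1 surface has this shape, so deg p = 2.
2. Symmetry: every cross-section ⟂ z is a circle, so x, y appear only via x² + y².
3. From the axis intercepts and sections: it meets the z-axis at z = -1 (among the integer gridlines); a circular section at z = 1 has radius between 1 and 2; among the integer gridlines, it crosses the y-axis at y ∈ {-1, 1}; the x-axis gridline crossings are at x ∈ {-1, 1}.
4. Assembling these constraints gives the stated polynomial.

x^2 + y^2 - z - 1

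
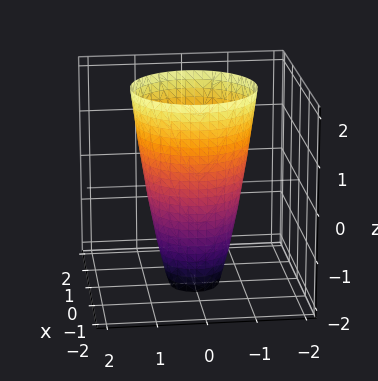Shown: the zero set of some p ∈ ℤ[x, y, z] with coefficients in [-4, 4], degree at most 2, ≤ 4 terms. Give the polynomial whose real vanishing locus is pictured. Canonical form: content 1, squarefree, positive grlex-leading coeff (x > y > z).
3*x^2 + 3*y^2 - z - 3

1. The degree is 2 — a generic line meets the surface in up to 2 points.
2. Symmetry: the z-axis is an axis of rotation, so x and y enter only as x² + y².
3. Against the integer gridlines: among the integer gridlines, it crosses the y-axis at y ∈ {-1, 1}; the x-axis gridline crossings are at x ∈ {-1, 1}.
4. The integer polynomial consistent with all of this is the stated p.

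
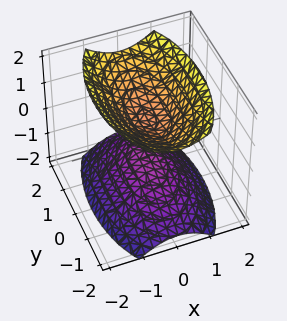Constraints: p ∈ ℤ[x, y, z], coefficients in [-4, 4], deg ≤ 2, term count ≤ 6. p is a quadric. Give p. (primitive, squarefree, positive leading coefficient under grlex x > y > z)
3*x^2 + y^2 - 2*z^2 + 1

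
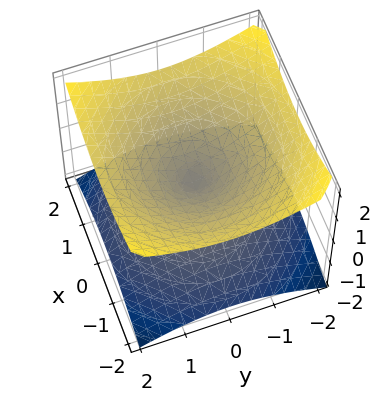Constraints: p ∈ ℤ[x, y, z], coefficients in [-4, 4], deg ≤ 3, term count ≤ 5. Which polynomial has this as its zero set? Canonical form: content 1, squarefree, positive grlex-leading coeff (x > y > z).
First, deg p = 2. Two nappes meeting at a single point; a quadric.
Next, symmetry: every cross-section ⟂ z is a circle, so x, y appear only via x² + y²; the z ↦ −z reflection is a symmetry, so z appears only in even powers.
Next, from the axis intercepts and sections: one z-axis crossing is at z = 0; it meets the y-axis at y = 0 (among the integer gridlines).
Finally, these observations pin down the coefficients.

x^2 + y^2 - 2*z^2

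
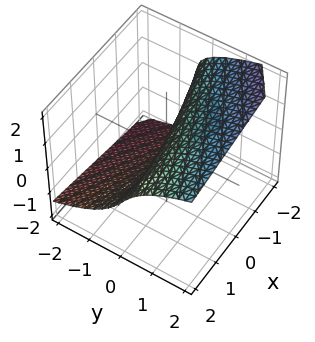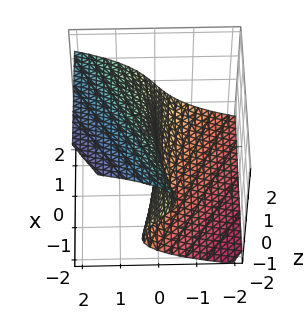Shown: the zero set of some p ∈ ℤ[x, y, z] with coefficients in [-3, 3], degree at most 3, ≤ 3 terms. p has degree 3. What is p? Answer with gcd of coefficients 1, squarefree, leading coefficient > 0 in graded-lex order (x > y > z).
z^3 + x*z - 3*y

(a) The degree is 3 — no degree-2 surface has this shape.
(b) From the visible intercepts: every point of the x-axis in the box is on the surface; it crosses the z-axis at the gridline z = 0; it crosses the y-axis at the gridline y = 0.
(c) The integer polynomial consistent with all of this is the stated p.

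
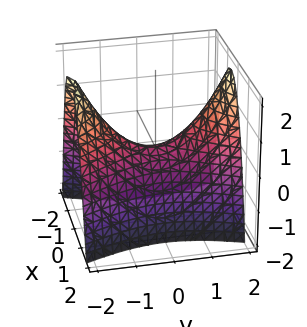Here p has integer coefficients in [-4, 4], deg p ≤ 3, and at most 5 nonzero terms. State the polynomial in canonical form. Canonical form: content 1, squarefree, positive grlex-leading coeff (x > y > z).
1. Degree: a saddle surface; a quadric, so deg p = 2.
2. Symmetries: it's symmetric under x → −x, forcing even powers of x; mirror symmetry y ↦ −y ⇒ only even powers of y.
3. Checking where it meets the axes: it meets the y-axis at y = 0 (among the integer gridlines); it meets the x-axis at x = 0 (among the integer gridlines); one z-axis crossing is at z = 0.
4. Fitting integer coefficients to these (and the overall shape) gives p.

3*x^2 - y^2 + 2*z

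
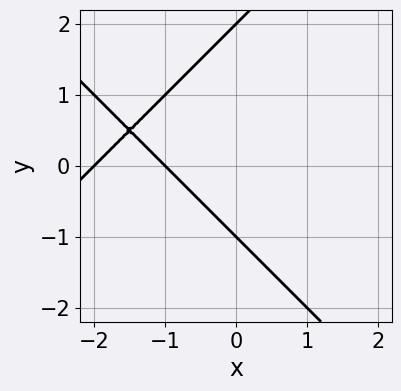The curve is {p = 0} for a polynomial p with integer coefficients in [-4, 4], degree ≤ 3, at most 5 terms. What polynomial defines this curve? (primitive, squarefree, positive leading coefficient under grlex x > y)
x^2 - y^2 + 3*x + y + 2

First, deg p = 2. A generic line meets the curve in up to 2 points.
Next, checking where it meets the axes: the y-axis gridline crossings are at y ∈ {-1, 2}; among the integer gridlines, it crosses the x-axis at x ∈ {-2, -1}.
Finally, assembling these constraints gives the stated polynomial.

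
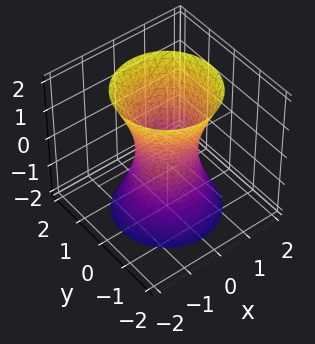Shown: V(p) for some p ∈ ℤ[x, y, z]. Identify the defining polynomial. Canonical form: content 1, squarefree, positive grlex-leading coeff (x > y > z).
1. Degree: one connected sheet with a waist; a quadric, so deg p = 2.
2. Symmetries: it's symmetric under z → −z, forcing even powers of z; rotational symmetry about the z-axis ⇒ p depends on x, y only through x² + y².
3. From the axis intercepts and sections: it misses every integer gridline on the z-axis; a circular section at z = -2 has radius between 1 and 2.
4. Together with the visible shape, these determine p as stated.

3*x^2 + 3*y^2 - z^2 - 2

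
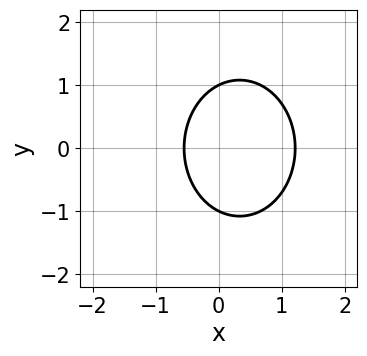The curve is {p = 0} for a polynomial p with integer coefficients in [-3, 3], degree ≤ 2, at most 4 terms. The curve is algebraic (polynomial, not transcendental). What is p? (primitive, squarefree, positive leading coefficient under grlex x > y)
Degree: the shape is more complex than any degree-1 curve, so deg p = 2.
Symmetries: mirror symmetry y ↦ −y ⇒ only even powers of y.
Checking where it meets the axes: among the integer gridlines, it crosses the y-axis at y ∈ {-1, 1}.
Together with the visible shape, these determine p as stated.

3*x^2 + 2*y^2 - 2*x - 2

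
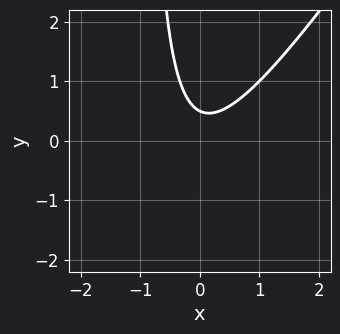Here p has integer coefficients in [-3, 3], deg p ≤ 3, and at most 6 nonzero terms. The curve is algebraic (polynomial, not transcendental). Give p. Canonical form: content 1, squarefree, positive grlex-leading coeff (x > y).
1. The degree is 2 — a generic line meets the curve in up to 2 points.
2. Reading off the gridlines: no x-intercept at any integer in the box.
3. Matching integer coefficients to the picture gives p.

3*x^2 - 2*x*y - 2*y + 1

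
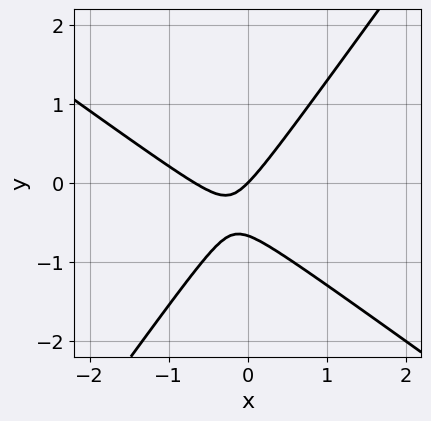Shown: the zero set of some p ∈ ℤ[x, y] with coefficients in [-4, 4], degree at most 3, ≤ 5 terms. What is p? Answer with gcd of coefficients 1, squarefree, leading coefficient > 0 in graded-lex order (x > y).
deg p = 2.
Observable constraints: it meets the y-axis at y = 0 (among the integer gridlines); one x-axis crossing is at x = 0.
Putting this together gives p.

3*x^2 + 2*x*y - 3*y^2 + 2*x - 2*y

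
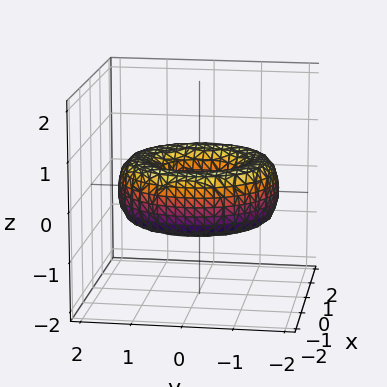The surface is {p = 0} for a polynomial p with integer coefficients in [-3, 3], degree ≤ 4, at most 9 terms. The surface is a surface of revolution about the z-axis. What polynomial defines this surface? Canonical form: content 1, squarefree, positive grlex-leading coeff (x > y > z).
x^4 + 2*x^2*y^2 + y^4 - 3*x^2 - 3*y^2 + 3*z^2 + 1

First, degree: the shape is more complex than any degree-3 surface, so deg p = 4.
Then, symmetries: rotational symmetry about the z-axis ⇒ p depends on x, y only through x² + y².
Next, reading off the gridlines: it misses every integer gridline on the z-axis; a circular section at z = 0 has radius between 0 and 1.
Finally, putting this together gives p.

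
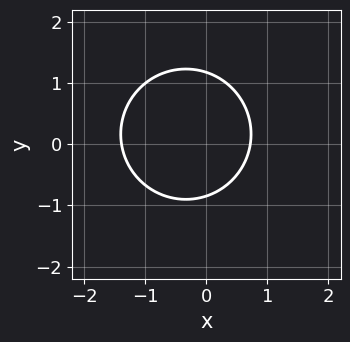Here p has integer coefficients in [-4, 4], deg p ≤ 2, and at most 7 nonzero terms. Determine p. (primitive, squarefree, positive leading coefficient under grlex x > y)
3*x^2 + 3*y^2 + 2*x - y - 3

First, degree: the shape is more complex than any degree-1 curve, so deg p = 2.
Finally, matching integer coefficients to the picture gives p.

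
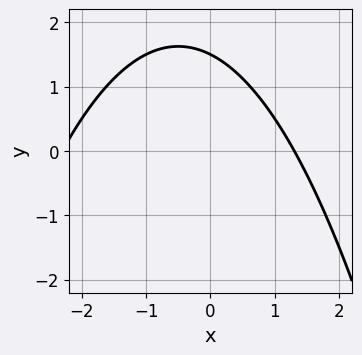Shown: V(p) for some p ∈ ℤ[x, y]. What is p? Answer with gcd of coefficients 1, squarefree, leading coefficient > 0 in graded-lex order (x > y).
x^2 + x + 2*y - 3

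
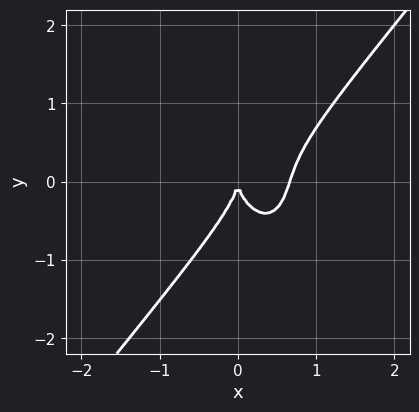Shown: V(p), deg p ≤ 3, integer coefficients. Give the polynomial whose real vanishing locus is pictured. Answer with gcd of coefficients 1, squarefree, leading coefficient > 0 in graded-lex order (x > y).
3*x^3 - x^2*y - y^3 - 2*x^2

1. deg p = 3. No degree-2 curve has this shape.
2. From the visible intercepts: one x-axis crossing is at x = 0; one y-axis crossing is at y = 0.
3. Putting this together gives p.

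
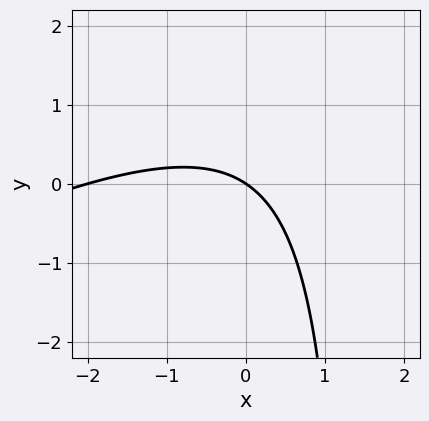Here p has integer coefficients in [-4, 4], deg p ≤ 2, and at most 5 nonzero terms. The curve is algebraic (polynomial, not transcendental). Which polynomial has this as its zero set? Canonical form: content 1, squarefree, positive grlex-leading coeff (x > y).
x^2 - 2*x*y + 2*x + 3*y

(a) The degree is 2 — no degree-1 curve has this shape.
(b) Against the integer gridlines: it meets the y-axis at y = 0 (among the integer gridlines); the x-axis gridline crossings are at x ∈ {-2, 0}.
(c) Putting this together gives p.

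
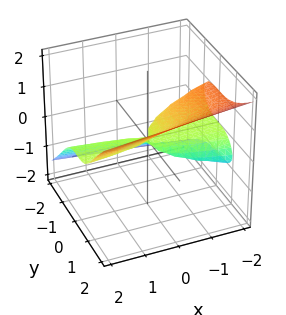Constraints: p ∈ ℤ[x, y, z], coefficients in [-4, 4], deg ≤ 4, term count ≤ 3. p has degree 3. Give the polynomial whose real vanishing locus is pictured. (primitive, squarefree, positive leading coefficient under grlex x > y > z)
1. The degree is 3 — a generic line meets the surface in up to 3 points.
2. Reading off the gridlines: every point of the x-axis in the box is on the surface; it crosses the z-axis at the gridline z = 0; it crosses the y-axis at the gridline y = 0.
3. The integer polynomial consistent with all of this is the stated p.

y^3 - 2*z^3 - x*z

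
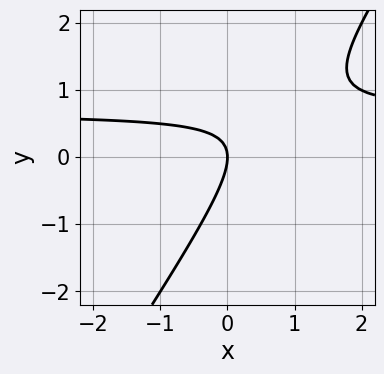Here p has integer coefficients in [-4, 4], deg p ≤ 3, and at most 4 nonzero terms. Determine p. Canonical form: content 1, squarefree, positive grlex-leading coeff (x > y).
3*x*y - 2*y^2 - 2*x

1. Degree: a generic line meets the curve in up to 2 points, so deg p = 2.
2. Observable constraints: it crosses the x-axis at the gridline x = 0; it meets the y-axis at y = 0 (among the integer gridlines).
3. Matching integer coefficients to the picture gives p.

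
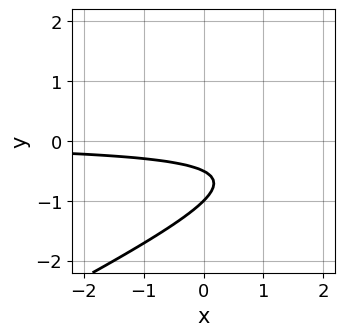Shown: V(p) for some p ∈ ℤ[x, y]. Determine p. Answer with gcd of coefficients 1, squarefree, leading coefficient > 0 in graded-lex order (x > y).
x*y - 2*y^2 - 3*y - 1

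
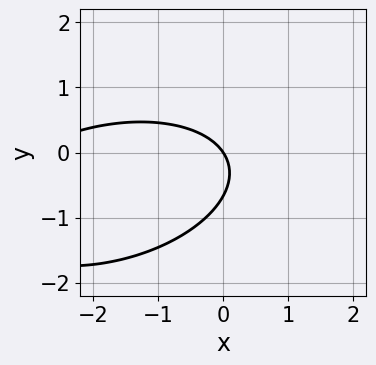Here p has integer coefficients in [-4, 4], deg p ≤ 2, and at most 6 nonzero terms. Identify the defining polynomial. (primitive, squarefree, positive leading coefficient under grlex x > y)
deg p = 2. A generic line meets the curve in up to 2 points.
Observable constraints: one x-axis crossing is at x = 0; one y-axis crossing is at y = 0.
Matching integer coefficients to the picture gives p.

x^2 - x*y + 3*y^2 + 3*x + 2*y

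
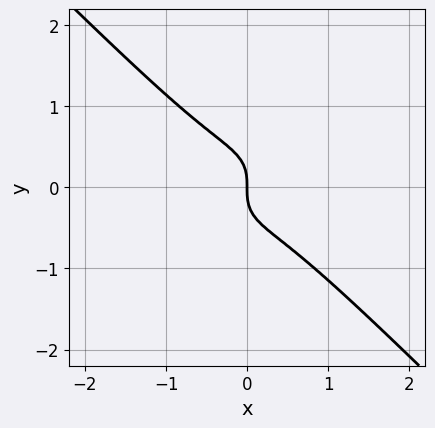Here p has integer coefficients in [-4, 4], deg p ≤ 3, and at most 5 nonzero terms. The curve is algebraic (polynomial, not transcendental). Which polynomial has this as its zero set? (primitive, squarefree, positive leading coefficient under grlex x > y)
2*x^3 + 2*y^3 + x

deg p = 3. No degree-2 curve has this shape.
Observable constraints: one x-axis crossing is at x = 0; it meets the y-axis at y = 0 (among the integer gridlines).
Matching integer coefficients to the picture gives p.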